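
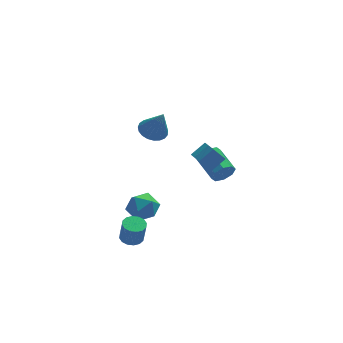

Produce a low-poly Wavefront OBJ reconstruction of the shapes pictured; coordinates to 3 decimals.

v 2.235 1.481 -3.298
v 2.665 1.435 -2.709
v 2.114 2.914 -2.194
v 1.685 2.959 -2.782
v 2.92 1.681 -3.141
v 2.369 3.16 -2.626
v 2.774 1.809 -3.665
v 2.223 3.288 -3.15
v 2.313 1.745 -3.974
v 1.762 3.224 -3.458
v 1.806 1.526 -3.886
v 1.255 3.005 -3.371
v 1.551 1.28 -3.454
v 1 2.759 -2.939
v 1.697 1.152 -2.93
v 1.146 2.631 -2.415
v 2.158 1.216 -2.622
v 1.607 2.695 -2.106
v -2.913 -0.868 -3.935
v -2.126 -0.476 -3.532
v -2.834 -2.064 -2.928
v -2.047 -1.672 -2.525
v -2.909 -1.246 -2.416
v -2.957 -0.507 -3.038
v -2.003 -2.033 -3.422
v -2.051 -1.294 -4.044
v -1.563 -1.197 -3.214
v -2.123 -0.71 -2.593
v -2.837 -1.83 -3.867
v -3.397 -1.343 -3.246
v -3.354 -3.37 -3.832
v -2.728 -3.335 -3.891
v -2.6 -3.555 -2.667
v -3.226 -3.59 -2.608
v -2.824 -3.03 -3.826
v -2.696 -3.25 -2.602
v -3.062 -2.816 -3.763
v -2.934 -3.036 -2.539
v -3.378 -2.751 -3.718
v -3.25 -2.97 -2.495
v -3.688 -2.852 -3.704
v -3.56 -3.071 -2.48
v -3.908 -3.091 -3.724
v -3.78 -3.311 -2.5
v -3.98 -3.405 -3.773
v -3.852 -3.625 -2.549
v -3.884 -3.71 -3.838
v -3.756 -3.93 -2.614
v -3.646 -3.924 -3.901
v -3.518 -4.144 -2.677
v -3.33 -3.99 -3.945
v -3.202 -4.209 -2.722
v -3.02 -3.889 -3.96
v -2.892 -4.108 -2.736
v -2.8 -3.649 -3.94
v -2.672 -3.869 -2.716
v -1.212 3.689 -0.962
v -0.463 3.437 -1.275
v -0.728 3.111 0.662
v -0.393 3.769 -1.177
v -0.465 4.088 -1.042
v -0.666 4.338 -0.893
v -0.962 4.475 -0.756
v -1.3 4.477 -0.655
v -1.624 4.342 -0.606
v -1.876 4.095 -0.619
v -2.013 3.777 -0.692
v -2.012 3.445 -0.811
v -1.872 3.154 -0.956
v -1.618 2.956 -1.102
v -1.294 2.885 -1.224
v -0.956 2.953 -1.3
v -0.662 3.148 -1.318
v 0.496 -1.534 0.102
v 0.878 -1.343 -0.49
v 1.647 -1.035 0.106
v 1.264 -1.226 0.698
v 0.682 -1.034 -0.396
v 1.451 -0.726 0.2
v 0.436 -0.858 -0.169
v 1.205 -0.551 0.427
v 0.206 -0.864 0.131
v 0.974 -0.557 0.727
v 0.053 -1.049 0.423
v 0.822 -0.742 1.019
v 0.019 -1.364 0.629
v 0.788 -1.057 1.225
v 0.113 -1.725 0.694
v 0.882 -1.417 1.29
v 0.309 -2.034 0.6
v 1.078 -1.726 1.196
v 0.555 -2.209 0.373
v 1.324 -1.902 0.969
v 0.786 -2.203 0.073
v 1.554 -1.896 0.669
v 0.938 -2.018 -0.219
v 1.707 -1.711 0.377
v 0.972 -1.703 -0.425
v 1.741 -1.396 0.171
f 2 1 5
f 2 5 3
f 3 5 6
f 3 6 4
f 5 1 7
f 5 7 6
f 6 7 8
f 6 8 4
f 7 1 9
f 7 9 8
f 8 9 10
f 8 10 4
f 9 1 11
f 9 11 10
f 10 11 12
f 10 12 4
f 11 1 13
f 11 13 12
f 12 13 14
f 12 14 4
f 13 1 15
f 13 15 14
f 14 15 16
f 14 16 4
f 15 1 17
f 15 17 16
f 16 17 18
f 16 18 4
f 17 1 2
f 17 2 18
f 18 2 3
f 18 3 4
f 19 30 24
f 19 24 20
f 19 20 26
f 19 26 29
f 19 29 30
f 20 24 28
f 24 30 23
f 30 29 21
f 29 26 25
f 26 20 27
f 22 28 23
f 22 23 21
f 22 21 25
f 22 25 27
f 22 27 28
f 23 28 24
f 21 23 30
f 25 21 29
f 27 25 26
f 28 27 20
f 32 31 35
f 32 35 33
f 33 35 36
f 33 36 34
f 35 31 37
f 35 37 36
f 36 37 38
f 36 38 34
f 37 31 39
f 37 39 38
f 38 39 40
f 38 40 34
f 39 31 41
f 39 41 40
f 40 41 42
f 40 42 34
f 41 31 43
f 41 43 42
f 42 43 44
f 42 44 34
f 43 31 45
f 43 45 44
f 44 45 46
f 44 46 34
f 45 31 47
f 45 47 46
f 46 47 48
f 46 48 34
f 47 31 49
f 47 49 48
f 48 49 50
f 48 50 34
f 49 31 51
f 49 51 50
f 50 51 52
f 50 52 34
f 51 31 53
f 51 53 52
f 52 53 54
f 52 54 34
f 53 31 55
f 53 55 54
f 54 55 56
f 54 56 34
f 55 31 32
f 55 32 56
f 56 32 33
f 56 33 34
f 58 57 60
f 58 60 59
f 60 57 61
f 60 61 59
f 61 57 62
f 61 62 59
f 62 57 63
f 62 63 59
f 63 57 64
f 63 64 59
f 64 57 65
f 64 65 59
f 65 57 66
f 65 66 59
f 66 57 67
f 66 67 59
f 67 57 68
f 67 68 59
f 68 57 69
f 68 69 59
f 69 57 70
f 69 70 59
f 70 57 71
f 70 71 59
f 71 57 72
f 71 72 59
f 72 57 73
f 72 73 59
f 73 57 58
f 73 58 59
f 75 74 78
f 75 78 76
f 76 78 79
f 76 79 77
f 78 74 80
f 78 80 79
f 79 80 81
f 79 81 77
f 80 74 82
f 80 82 81
f 81 82 83
f 81 83 77
f 82 74 84
f 82 84 83
f 83 84 85
f 83 85 77
f 84 74 86
f 84 86 85
f 85 86 87
f 85 87 77
f 86 74 88
f 86 88 87
f 87 88 89
f 87 89 77
f 88 74 90
f 88 90 89
f 89 90 91
f 89 91 77
f 90 74 92
f 90 92 91
f 91 92 93
f 91 93 77
f 92 74 94
f 92 94 93
f 93 94 95
f 93 95 77
f 94 74 96
f 94 96 95
f 95 96 97
f 95 97 77
f 96 74 98
f 96 98 97
f 97 98 99
f 97 99 77
f 98 74 75
f 98 75 99
f 99 75 76
f 99 76 77



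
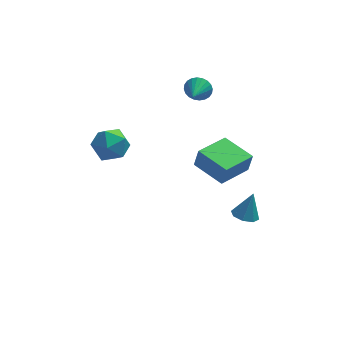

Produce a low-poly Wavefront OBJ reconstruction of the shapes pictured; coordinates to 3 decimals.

v 2.499 -0.425 -3.224
v 3.054 -0.139 -3.47
v 2.881 -0.075 -1.956
v 2.66 0.188 -3.442
v 2.172 0.156 -3.286
v 1.876 -0.216 -3.095
v 1.945 -0.711 -2.979
v 2.339 -1.038 -3.007
v 2.827 -1.006 -3.162
v 3.123 -0.634 -3.354
v 0.497 3.118 2.874
v 0.79 2.846 2.336
v 0.203 2.022 3.266
v 0.989 2.853 2.504
v 1.114 2.9 2.729
v 1.145 2.98 2.976
v 1.077 3.081 3.207
v 0.921 3.188 3.388
v 0.701 3.284 3.49
v 0.449 3.354 3.499
v 0.205 3.389 3.412
v 0.005 3.382 3.244
v -0.12 3.335 3.019
v -0.15 3.255 2.772
v -0.083 3.154 2.54
v 0.073 3.048 2.36
v 0.294 2.952 2.258
v 0.546 2.881 2.249
v -3.117 -0.559 3.423
v -2.651 -1.055 2.751
v -4.369 -1.445 3.209
v -3.903 -1.941 2.537
v -3.641 -2.015 3.454
v -2.867 -1.468 3.586
v -4.153 -1.032 2.374
v -3.379 -0.485 2.506
v -3.291 -1.348 2.102
v -2.975 -1.955 2.77
v -4.045 -0.545 3.19
v -3.729 -1.152 3.858
v 0.068 -2.424 2.571
v 0.253 -2.431 3.523
v 1.281 -1.225 2.345
v 1.466 -1.233 3.297
v 1.194 -3.607 2.343
v 1.379 -3.615 3.295
v 2.407 -2.409 2.117
v 2.592 -2.416 3.069
f 2 1 4
f 2 4 3
f 4 1 5
f 4 5 3
f 5 1 6
f 5 6 3
f 6 1 7
f 6 7 3
f 7 1 8
f 7 8 3
f 8 1 9
f 8 9 3
f 9 1 10
f 9 10 3
f 10 1 2
f 10 2 3
f 12 11 14
f 12 14 13
f 14 11 15
f 14 15 13
f 15 11 16
f 15 16 13
f 16 11 17
f 16 17 13
f 17 11 18
f 17 18 13
f 18 11 19
f 18 19 13
f 19 11 20
f 19 20 13
f 20 11 21
f 20 21 13
f 21 11 22
f 21 22 13
f 22 11 23
f 22 23 13
f 23 11 24
f 23 24 13
f 24 11 25
f 24 25 13
f 25 11 26
f 25 26 13
f 26 11 27
f 26 27 13
f 27 11 28
f 27 28 13
f 28 11 12
f 28 12 13
f 29 40 34
f 29 34 30
f 29 30 36
f 29 36 39
f 29 39 40
f 30 34 38
f 34 40 33
f 40 39 31
f 39 36 35
f 36 30 37
f 32 38 33
f 32 33 31
f 32 31 35
f 32 35 37
f 32 37 38
f 33 38 34
f 31 33 40
f 35 31 39
f 37 35 36
f 38 37 30
f 42 44 41
f 45 42 41
f 41 44 43
f 43 45 41
f 42 48 44
f 46 42 45
f 46 48 42
f 44 48 43
f 47 45 43
f 43 48 47
f 47 46 45
f 48 46 47



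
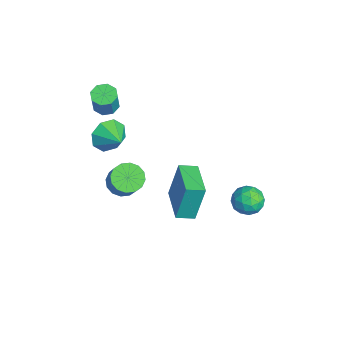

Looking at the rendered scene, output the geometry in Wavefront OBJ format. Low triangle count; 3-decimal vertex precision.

v 2.234 -1.865 0.728
v 2.153 -1.367 2.673
v 2.293 -0.975 0.502
v 2.211 -0.477 2.448
v 4.129 -1.963 0.832
v 4.047 -1.465 2.778
v 4.187 -1.073 0.607
v 4.106 -0.575 2.552
v 3.778 2.238 0.926
v 4.083 1.89 0.236
v 2.897 1.23 1.044
v 3.202 0.882 0.354
v 3.661 0.904 1.045
v 4.206 1.527 0.973
v 2.774 1.593 0.307
v 3.319 2.216 0.235
v 3.463 1.492 -0.147
v 4.011 1.066 0.31
v 2.969 2.054 0.97
v 3.517 1.628 1.427
v 4.008 2.153 0.571
v 2.972 0.967 0.709
v 3.242 0.98 1.116
v 3.421 0.776 0.71
v 4.08 1.939 1.004
v 4.259 1.735 0.598
v 4.011 1.155 1.074
v 2.721 1.385 0.682
v 2.9 1.181 0.276
v 3.559 2.344 0.57
v 3.738 2.14 0.164
v 2.969 1.965 0.206
v 3.822 1.714 -0.06
v 3.305 1.122 0.009
v 3.053 1.54 -0.018
v 3.373 1.906 -0.061
v 4.145 1.464 0.208
v 3.627 0.872 0.278
v 3.897 0.884 0.684
v 4.217 1.25 0.641
v 3.78 1.23 -0.017
v 3.353 2.248 1.002
v 2.835 1.656 1.072
v 2.763 1.87 0.639
v 3.083 2.236 0.596
v 3.675 1.998 1.271
v 3.158 1.406 1.34
v 3.607 1.214 1.341
v 3.927 1.58 1.298
v 3.2 1.89 1.297
v -2.124 -3.139 -2.582
v -1.469 -3.388 -3.062
v -0.461 -3.331 -1.719
v -1.116 -3.081 -1.238
v -1.465 -2.949 -3.084
v -0.457 -2.891 -1.741
v -1.638 -2.56 -2.971
v -0.63 -2.503 -1.628
v -1.941 -2.327 -2.754
v -0.933 -2.269 -1.41
v -2.293 -2.311 -2.49
v -1.285 -2.253 -1.147
v -2.599 -2.517 -2.251
v -1.592 -2.459 -0.908
v -2.779 -2.889 -2.101
v -1.771 -2.832 -0.758
v -2.783 -3.329 -2.079
v -1.775 -3.271 -0.736
v -2.61 -3.717 -2.192
v -1.602 -3.66 -0.849
v -2.307 -3.951 -2.41
v -1.299 -3.893 -1.066
v -1.955 -3.967 -2.673
v -0.947 -3.909 -1.33
v -1.648 -3.761 -2.912
v -0.641 -3.703 -1.569
v -2.637 -3.766 3.216
v -2.049 -3.541 3.018
v -1.556 -3.709 4.285
v -2.143 -3.934 4.484
v -2.351 -3.172 3.184
v -1.858 -3.34 4.451
v -2.82 -3.151 3.37
v -2.327 -3.319 4.637
v -3.182 -3.49 3.465
v -2.689 -3.658 4.732
v -3.224 -3.991 3.415
v -2.731 -4.159 4.682
v -2.922 -4.36 3.249
v -2.429 -4.528 4.516
v -2.453 -4.381 3.063
v -1.96 -4.549 4.33
v -2.091 -4.042 2.968
v -1.598 -4.21 4.235
v -2.437 -3.716 0.967
v -2.018 -4.066 0.177
v -1.343 -3.324 1.373
v -2.238 -3.369 0.095
v -2.574 -2.876 0.523
v -2.829 -2.875 1.212
v -2.855 -3.367 1.758
v -2.635 -4.063 1.84
v -2.3 -4.556 1.411
v -2.044 -4.557 0.723
f 2 4 1
f 5 2 1
f 1 4 3
f 3 5 1
f 2 8 4
f 6 2 5
f 6 8 2
f 4 8 3
f 7 5 3
f 3 8 7
f 7 6 5
f 8 6 7
f 9 46 25
f 46 20 49
f 25 49 14
f 46 49 25
f 9 25 21
f 25 14 26
f 21 26 10
f 25 26 21
f 9 21 30
f 21 10 31
f 30 31 16
f 21 31 30
f 9 30 42
f 30 16 45
f 42 45 19
f 30 45 42
f 9 42 46
f 42 19 50
f 46 50 20
f 42 50 46
f 10 26 37
f 26 14 40
f 37 40 18
f 26 40 37
f 14 49 27
f 49 20 48
f 27 48 13
f 49 48 27
f 20 50 47
f 50 19 43
f 47 43 11
f 50 43 47
f 19 45 44
f 45 16 32
f 44 32 15
f 45 32 44
f 16 31 36
f 31 10 33
f 36 33 17
f 31 33 36
f 12 38 24
f 38 18 39
f 24 39 13
f 38 39 24
f 12 24 22
f 24 13 23
f 22 23 11
f 24 23 22
f 12 22 29
f 22 11 28
f 29 28 15
f 22 28 29
f 12 29 34
f 29 15 35
f 34 35 17
f 29 35 34
f 12 34 38
f 34 17 41
f 38 41 18
f 34 41 38
f 13 39 27
f 39 18 40
f 27 40 14
f 39 40 27
f 11 23 47
f 23 13 48
f 47 48 20
f 23 48 47
f 15 28 44
f 28 11 43
f 44 43 19
f 28 43 44
f 17 35 36
f 35 15 32
f 36 32 16
f 35 32 36
f 18 41 37
f 41 17 33
f 37 33 10
f 41 33 37
f 52 51 55
f 52 55 53
f 53 55 56
f 53 56 54
f 55 51 57
f 55 57 56
f 56 57 58
f 56 58 54
f 57 51 59
f 57 59 58
f 58 59 60
f 58 60 54
f 59 51 61
f 59 61 60
f 60 61 62
f 60 62 54
f 61 51 63
f 61 63 62
f 62 63 64
f 62 64 54
f 63 51 65
f 63 65 64
f 64 65 66
f 64 66 54
f 65 51 67
f 65 67 66
f 66 67 68
f 66 68 54
f 67 51 69
f 67 69 68
f 68 69 70
f 68 70 54
f 69 51 71
f 69 71 70
f 70 71 72
f 70 72 54
f 71 51 73
f 71 73 72
f 72 73 74
f 72 74 54
f 73 51 75
f 73 75 74
f 74 75 76
f 74 76 54
f 75 51 52
f 75 52 76
f 76 52 53
f 76 53 54
f 78 77 81
f 78 81 79
f 79 81 82
f 79 82 80
f 81 77 83
f 81 83 82
f 82 83 84
f 82 84 80
f 83 77 85
f 83 85 84
f 84 85 86
f 84 86 80
f 85 77 87
f 85 87 86
f 86 87 88
f 86 88 80
f 87 77 89
f 87 89 88
f 88 89 90
f 88 90 80
f 89 77 91
f 89 91 90
f 90 91 92
f 90 92 80
f 91 77 93
f 91 93 92
f 92 93 94
f 92 94 80
f 93 77 78
f 93 78 94
f 94 78 79
f 94 79 80
f 96 95 98
f 96 98 97
f 98 95 99
f 98 99 97
f 99 95 100
f 99 100 97
f 100 95 101
f 100 101 97
f 101 95 102
f 101 102 97
f 102 95 103
f 102 103 97
f 103 95 104
f 103 104 97
f 104 95 96
f 104 96 97



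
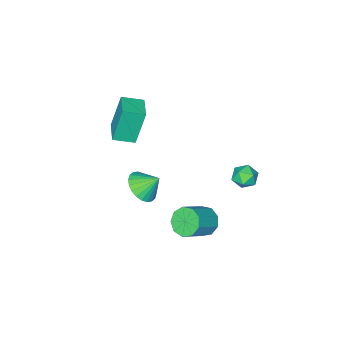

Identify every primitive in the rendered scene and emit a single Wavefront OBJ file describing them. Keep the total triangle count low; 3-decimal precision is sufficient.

v 0.996 -2.082 -3.392
v 1.577 -1.456 -3.496
v 0.504 -1.498 -2.628
v 1.342 -1.365 -3.717
v 1.054 -1.382 -3.889
v 0.757 -1.506 -3.985
v 0.497 -1.718 -3.991
v 0.313 -1.985 -3.906
v 0.232 -2.267 -3.742
v 0.268 -2.52 -3.525
v 0.415 -2.707 -3.288
v 0.65 -2.799 -3.067
v 0.937 -2.781 -2.896
v 1.234 -2.658 -2.799
v 1.494 -2.446 -2.794
v 1.679 -2.179 -2.879
v 1.759 -1.897 -3.042
v 1.723 -1.643 -3.259
v 0.902 -4.321 -0.583
v 0.39 -4.189 1.221
v 0.104 -3.695 -0.855
v -0.408 -3.563 0.949
v 1.628 -3.337 -0.449
v 1.116 -3.205 1.355
v 0.83 -2.711 -0.721
v 0.318 -2.579 1.083
v -2.225 1.917 -1.399
v -1.718 2.133 -1.052
v -1.602 1.207 -1.868
v -1.095 1.423 -1.521
v -1.579 1.102 -1.225
v -1.964 1.541 -0.935
v -1.356 1.799 -1.985
v -1.741 2.238 -1.695
v -1.18 2.06 -1.414
v -1.318 1.629 -0.944
v -2.002 1.711 -1.976
v -2.14 1.28 -1.506
v 1.135 2.174 -2.363
v 1.562 1.953 -2.925
v 2.712 2.024 -2.079
v 2.285 2.246 -1.517
v 1.528 2.458 -2.922
v 2.679 2.529 -2.076
v 1.31 2.83 -2.657
v 2.461 2.901 -1.811
v 1.01 2.896 -2.255
v 2.161 2.967 -1.409
v 0.769 2.624 -1.903
v 1.919 2.695 -1.057
v 0.698 2.142 -1.766
v 1.849 2.213 -0.92
v 0.832 1.675 -1.909
v 1.983 1.746 -1.063
v 1.107 1.442 -2.264
v 2.258 1.513 -1.418
v 1.395 1.551 -2.665
v 2.546 1.623 -1.819
f 2 1 4
f 2 4 3
f 4 1 5
f 4 5 3
f 5 1 6
f 5 6 3
f 6 1 7
f 6 7 3
f 7 1 8
f 7 8 3
f 8 1 9
f 8 9 3
f 9 1 10
f 9 10 3
f 10 1 11
f 10 11 3
f 11 1 12
f 11 12 3
f 12 1 13
f 12 13 3
f 13 1 14
f 13 14 3
f 14 1 15
f 14 15 3
f 15 1 16
f 15 16 3
f 16 1 17
f 16 17 3
f 17 1 18
f 17 18 3
f 18 1 2
f 18 2 3
f 20 22 19
f 23 20 19
f 19 22 21
f 21 23 19
f 20 26 22
f 24 20 23
f 24 26 20
f 22 26 21
f 25 23 21
f 21 26 25
f 25 24 23
f 26 24 25
f 27 38 32
f 27 32 28
f 27 28 34
f 27 34 37
f 27 37 38
f 28 32 36
f 32 38 31
f 38 37 29
f 37 34 33
f 34 28 35
f 30 36 31
f 30 31 29
f 30 29 33
f 30 33 35
f 30 35 36
f 31 36 32
f 29 31 38
f 33 29 37
f 35 33 34
f 36 35 28
f 40 39 43
f 40 43 41
f 41 43 44
f 41 44 42
f 43 39 45
f 43 45 44
f 44 45 46
f 44 46 42
f 45 39 47
f 45 47 46
f 46 47 48
f 46 48 42
f 47 39 49
f 47 49 48
f 48 49 50
f 48 50 42
f 49 39 51
f 49 51 50
f 50 51 52
f 50 52 42
f 51 39 53
f 51 53 52
f 52 53 54
f 52 54 42
f 53 39 55
f 53 55 54
f 54 55 56
f 54 56 42
f 55 39 57
f 55 57 56
f 56 57 58
f 56 58 42
f 57 39 40
f 57 40 58
f 58 40 41
f 58 41 42



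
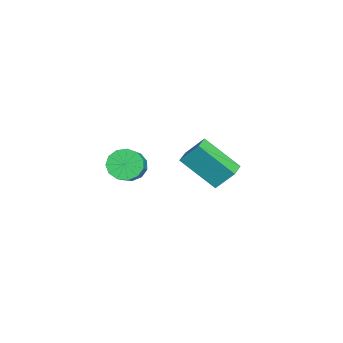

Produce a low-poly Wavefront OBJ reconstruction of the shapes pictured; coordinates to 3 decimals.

v -1.231 2.102 -4.46
v -1.856 0.59 -3.176
v -1.111 2.898 -3.465
v -1.736 1.385 -2.181
v -0.424 1.855 -4.359
v -1.049 0.342 -3.075
v -0.304 2.65 -3.364
v -0.929 1.138 -2.08
v 2.726 -1.58 -0.658
v 3.14 -1.861 -1.204
v 4.848 -1.94 0.133
v 4.434 -1.66 0.678
v 3.178 -1.446 -1.228
v 4.886 -1.526 0.108
v 3.073 -1.074 -1.072
v 4.781 -1.154 0.264
v 2.858 -0.863 -0.784
v 4.566 -0.943 0.552
v 2.601 -0.879 -0.456
v 4.309 -0.959 0.88
v 2.383 -1.118 -0.193
v 4.091 -1.198 1.144
v 2.275 -1.504 -0.077
v 3.983 -1.583 1.26
v 2.309 -1.913 -0.145
v 4.017 -1.993 1.191
v 2.476 -2.217 -0.377
v 4.184 -2.297 0.959
v 2.723 -2.319 -0.698
v 4.43 -2.399 0.639
v 2.97 -2.186 -1.006
v 4.678 -2.266 0.33
f 2 4 1
f 5 2 1
f 1 4 3
f 3 5 1
f 2 8 4
f 6 2 5
f 6 8 2
f 4 8 3
f 7 5 3
f 3 8 7
f 7 6 5
f 8 6 7
f 10 9 13
f 10 13 11
f 11 13 14
f 11 14 12
f 13 9 15
f 13 15 14
f 14 15 16
f 14 16 12
f 15 9 17
f 15 17 16
f 16 17 18
f 16 18 12
f 17 9 19
f 17 19 18
f 18 19 20
f 18 20 12
f 19 9 21
f 19 21 20
f 20 21 22
f 20 22 12
f 21 9 23
f 21 23 22
f 22 23 24
f 22 24 12
f 23 9 25
f 23 25 24
f 24 25 26
f 24 26 12
f 25 9 27
f 25 27 26
f 26 27 28
f 26 28 12
f 27 9 29
f 27 29 28
f 28 29 30
f 28 30 12
f 29 9 31
f 29 31 30
f 30 31 32
f 30 32 12
f 31 9 10
f 31 10 32
f 32 10 11
f 32 11 12



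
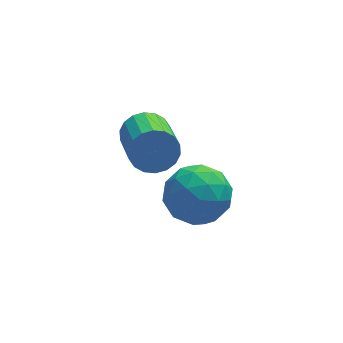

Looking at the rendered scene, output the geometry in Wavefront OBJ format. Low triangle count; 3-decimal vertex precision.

v 0.932 1.801 2.542
v 1.575 2.064 2.998
v 1.565 0.636 2.322
v 2.208 0.899 2.778
v 1.481 0.731 3.143
v 1.089 1.451 3.279
v 2.051 1.249 2.041
v 1.659 1.969 2.177
v 2.266 1.723 2.688
v 1.914 1.403 3.369
v 1.226 1.297 1.951
v 0.874 0.977 2.632
v 1.198 2.035 2.789
v 1.942 0.665 2.531
v 1.515 0.567 2.745
v 1.893 0.721 3.013
v 0.913 1.674 2.954
v 1.29 1.829 3.222
v 1.235 1.046 3.308
v 1.85 0.871 2.098
v 2.227 1.026 2.366
v 1.247 1.979 2.307
v 1.625 2.133 2.575
v 1.905 1.654 2.012
v 1.982 1.989 2.875
v 2.354 1.304 2.746
v 2.261 1.51 2.313
v 2.031 1.933 2.393
v 1.775 1.801 3.276
v 2.147 1.116 3.146
v 1.72 1.017 3.361
v 1.49 1.441 3.441
v 2.181 1.6 3.094
v 0.993 1.584 2.174
v 1.365 0.899 2.044
v 1.65 1.259 1.879
v 1.42 1.683 1.959
v 0.786 1.396 2.574
v 1.158 0.711 2.445
v 1.109 0.767 2.927
v 0.879 1.19 3.007
v 0.959 1.1 2.226
v 0.976 4.102 2.311
v 1.21 3.859 1.803
v 1.157 2.596 2.38
v 0.924 2.838 2.889
v 1.431 3.917 1.949
v 1.378 2.654 2.527
v 1.562 4.011 2.168
v 1.509 2.748 2.745
v 1.577 4.124 2.414
v 1.524 2.86 2.992
v 1.473 4.231 2.641
v 1.42 2.968 3.218
v 1.271 4.314 2.802
v 1.218 3.05 3.379
v 1.01 4.354 2.866
v 0.957 3.09 3.443
v 0.743 4.344 2.82
v 0.69 3.081 3.397
v 0.522 4.286 2.673
v 0.469 3.023 3.251
v 0.391 4.192 2.455
v 0.338 2.929 3.032
v 0.376 4.08 2.208
v 0.323 2.816 2.786
v 0.48 3.972 1.982
v 0.427 2.709 2.559
v 0.682 3.89 1.821
v 0.629 2.626 2.398
v 0.943 3.85 1.757
v 0.89 2.586 2.334
f 1 38 17
f 38 12 41
f 17 41 6
f 38 41 17
f 1 17 13
f 17 6 18
f 13 18 2
f 17 18 13
f 1 13 22
f 13 2 23
f 22 23 8
f 13 23 22
f 1 22 34
f 22 8 37
f 34 37 11
f 22 37 34
f 1 34 38
f 34 11 42
f 38 42 12
f 34 42 38
f 2 18 29
f 18 6 32
f 29 32 10
f 18 32 29
f 6 41 19
f 41 12 40
f 19 40 5
f 41 40 19
f 12 42 39
f 42 11 35
f 39 35 3
f 42 35 39
f 11 37 36
f 37 8 24
f 36 24 7
f 37 24 36
f 8 23 28
f 23 2 25
f 28 25 9
f 23 25 28
f 4 30 16
f 30 10 31
f 16 31 5
f 30 31 16
f 4 16 14
f 16 5 15
f 14 15 3
f 16 15 14
f 4 14 21
f 14 3 20
f 21 20 7
f 14 20 21
f 4 21 26
f 21 7 27
f 26 27 9
f 21 27 26
f 4 26 30
f 26 9 33
f 30 33 10
f 26 33 30
f 5 31 19
f 31 10 32
f 19 32 6
f 31 32 19
f 3 15 39
f 15 5 40
f 39 40 12
f 15 40 39
f 7 20 36
f 20 3 35
f 36 35 11
f 20 35 36
f 9 27 28
f 27 7 24
f 28 24 8
f 27 24 28
f 10 33 29
f 33 9 25
f 29 25 2
f 33 25 29
f 44 43 47
f 44 47 45
f 45 47 48
f 45 48 46
f 47 43 49
f 47 49 48
f 48 49 50
f 48 50 46
f 49 43 51
f 49 51 50
f 50 51 52
f 50 52 46
f 51 43 53
f 51 53 52
f 52 53 54
f 52 54 46
f 53 43 55
f 53 55 54
f 54 55 56
f 54 56 46
f 55 43 57
f 55 57 56
f 56 57 58
f 56 58 46
f 57 43 59
f 57 59 58
f 58 59 60
f 58 60 46
f 59 43 61
f 59 61 60
f 60 61 62
f 60 62 46
f 61 43 63
f 61 63 62
f 62 63 64
f 62 64 46
f 63 43 65
f 63 65 64
f 64 65 66
f 64 66 46
f 65 43 67
f 65 67 66
f 66 67 68
f 66 68 46
f 67 43 69
f 67 69 68
f 68 69 70
f 68 70 46
f 69 43 71
f 69 71 70
f 70 71 72
f 70 72 46
f 71 43 44
f 71 44 72
f 72 44 45
f 72 45 46



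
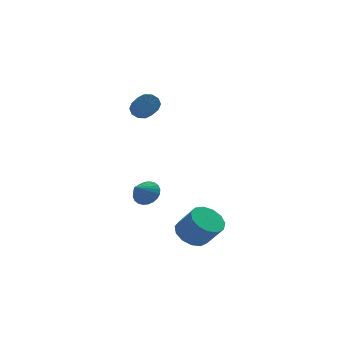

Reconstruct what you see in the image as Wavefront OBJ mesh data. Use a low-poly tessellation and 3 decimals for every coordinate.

v -1.873 4.507 3.278
v -1.288 4.817 3.586
v -0.963 3.342 4.45
v -1.547 3.033 4.142
v -1.644 4.895 3.853
v -1.318 3.42 4.717
v -2.087 4.824 3.9
v -1.761 3.35 4.764
v -2.448 4.633 3.709
v -2.123 3.158 4.573
v -2.59 4.394 3.354
v -2.264 2.919 4.218
v -2.457 4.198 2.97
v -2.132 2.723 3.834
v -2.102 4.12 2.703
v -1.776 2.645 3.567
v -1.659 4.19 2.656
v -1.333 2.716 3.52
v -1.297 4.382 2.847
v -0.972 2.907 3.711
v -1.156 4.621 3.202
v -0.83 3.146 4.066
v -1.682 1.82 -2.332
v -1.2 2.068 -1.627
v -2.378 0.94 -1.548
v -1.464 2.292 -1.61
v -1.762 2.445 -1.703
v -2.048 2.502 -1.892
v -2.278 2.455 -2.149
v -2.417 2.312 -2.433
v -2.444 2.094 -2.702
v -2.355 1.834 -2.914
v -2.164 1.572 -3.038
v -1.899 1.348 -3.055
v -1.601 1.196 -2.962
v -1.316 1.139 -2.772
v -1.086 1.185 -2.516
v -0.947 1.328 -2.232
v -0.92 1.547 -1.963
v -1.008 1.806 -1.751
v 0.657 -2.655 -3.663
v 1.395 -1.882 -3.721
v 2.24 -2.592 -2.415
v 1.503 -3.365 -2.357
v 0.971 -1.685 -3.339
v 1.817 -2.394 -2.033
v 0.448 -1.796 -3.061
v 1.294 -2.505 -1.755
v -0.009 -2.18 -2.973
v 0.837 -2.889 -1.667
v -0.254 -2.714 -3.105
v 0.592 -3.424 -1.799
v -0.21 -3.23 -3.414
v 0.636 -3.94 -2.108
v 0.109 -3.564 -3.801
v 0.955 -4.273 -2.496
v 0.602 -3.609 -4.145
v 1.448 -4.318 -2.839
v 1.113 -3.351 -4.336
v 1.959 -4.06 -3.03
v 1.479 -2.873 -4.313
v 2.325 -3.582 -3.007
v 1.584 -2.325 -4.084
v 2.43 -3.034 -2.778
f 2 1 5
f 2 5 3
f 3 5 6
f 3 6 4
f 5 1 7
f 5 7 6
f 6 7 8
f 6 8 4
f 7 1 9
f 7 9 8
f 8 9 10
f 8 10 4
f 9 1 11
f 9 11 10
f 10 11 12
f 10 12 4
f 11 1 13
f 11 13 12
f 12 13 14
f 12 14 4
f 13 1 15
f 13 15 14
f 14 15 16
f 14 16 4
f 15 1 17
f 15 17 16
f 16 17 18
f 16 18 4
f 17 1 19
f 17 19 18
f 18 19 20
f 18 20 4
f 19 1 21
f 19 21 20
f 20 21 22
f 20 22 4
f 21 1 2
f 21 2 22
f 22 2 3
f 22 3 4
f 24 23 26
f 24 26 25
f 26 23 27
f 26 27 25
f 27 23 28
f 27 28 25
f 28 23 29
f 28 29 25
f 29 23 30
f 29 30 25
f 30 23 31
f 30 31 25
f 31 23 32
f 31 32 25
f 32 23 33
f 32 33 25
f 33 23 34
f 33 34 25
f 34 23 35
f 34 35 25
f 35 23 36
f 35 36 25
f 36 23 37
f 36 37 25
f 37 23 38
f 37 38 25
f 38 23 39
f 38 39 25
f 39 23 40
f 39 40 25
f 40 23 24
f 40 24 25
f 42 41 45
f 42 45 43
f 43 45 46
f 43 46 44
f 45 41 47
f 45 47 46
f 46 47 48
f 46 48 44
f 47 41 49
f 47 49 48
f 48 49 50
f 48 50 44
f 49 41 51
f 49 51 50
f 50 51 52
f 50 52 44
f 51 41 53
f 51 53 52
f 52 53 54
f 52 54 44
f 53 41 55
f 53 55 54
f 54 55 56
f 54 56 44
f 55 41 57
f 55 57 56
f 56 57 58
f 56 58 44
f 57 41 59
f 57 59 58
f 58 59 60
f 58 60 44
f 59 41 61
f 59 61 60
f 60 61 62
f 60 62 44
f 61 41 63
f 61 63 62
f 62 63 64
f 62 64 44
f 63 41 42
f 63 42 64
f 64 42 43
f 64 43 44



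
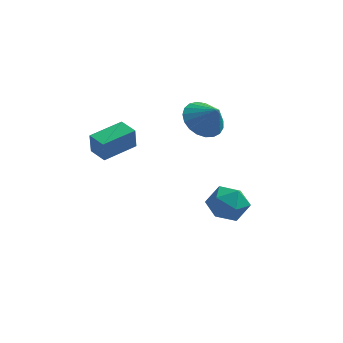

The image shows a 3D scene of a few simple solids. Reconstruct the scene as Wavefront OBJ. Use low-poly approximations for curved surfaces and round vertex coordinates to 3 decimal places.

v -1.96 -4.259 2.687
v -1.965 -4.448 3.761
v -2.661 -3.627 2.795
v -2.666 -3.817 3.869
v -0.814 -3.023 2.911
v -0.819 -3.213 3.985
v -1.515 -2.392 3.019
v -1.52 -2.581 4.093
v 1.414 1.521 2.05
v 2.203 1.308 1.329
v 2.186 1.059 3.03
v 2.301 1.733 1.452
v 2.244 2.122 1.679
v 2.045 2.406 1.97
v 1.736 2.537 2.275
v 1.372 2.493 2.541
v 1.015 2.28 2.722
v 0.727 1.936 2.787
v 0.558 1.52 2.724
v 0.537 1.105 2.545
v 0.667 0.761 2.28
v 0.927 0.548 1.976
v 1.271 0.504 1.684
v 1.64 0.635 1.456
v 1.97 0.92 1.33
v 2.318 0.436 -1.601
v 3.234 0.798 -2.052
v 2.326 -0.938 -2.688
v 3.242 -0.576 -3.139
v 3.251 -0.952 -2.124
v 3.246 -0.103 -1.452
v 2.314 -0.037 -3.288
v 2.309 0.812 -2.616
v 3.231 0.506 -3.095
v 3.81 -0.06 -2.375
v 1.75 -0.08 -2.365
v 2.329 -0.646 -1.645
f 2 4 1
f 5 2 1
f 1 4 3
f 3 5 1
f 2 8 4
f 6 2 5
f 6 8 2
f 4 8 3
f 7 5 3
f 3 8 7
f 7 6 5
f 8 6 7
f 10 9 12
f 10 12 11
f 12 9 13
f 12 13 11
f 13 9 14
f 13 14 11
f 14 9 15
f 14 15 11
f 15 9 16
f 15 16 11
f 16 9 17
f 16 17 11
f 17 9 18
f 17 18 11
f 18 9 19
f 18 19 11
f 19 9 20
f 19 20 11
f 20 9 21
f 20 21 11
f 21 9 22
f 21 22 11
f 22 9 23
f 22 23 11
f 23 9 24
f 23 24 11
f 24 9 25
f 24 25 11
f 25 9 10
f 25 10 11
f 26 37 31
f 26 31 27
f 26 27 33
f 26 33 36
f 26 36 37
f 27 31 35
f 31 37 30
f 37 36 28
f 36 33 32
f 33 27 34
f 29 35 30
f 29 30 28
f 29 28 32
f 29 32 34
f 29 34 35
f 30 35 31
f 28 30 37
f 32 28 36
f 34 32 33
f 35 34 27



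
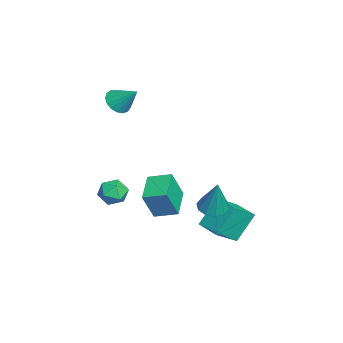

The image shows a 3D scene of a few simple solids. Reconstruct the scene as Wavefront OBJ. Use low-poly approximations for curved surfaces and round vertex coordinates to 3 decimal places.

v 0.179 0.499 -1.951
v 0.575 -0.084 -0.295
v 0.447 1.746 -1.577
v 0.843 1.164 0.08
v 1.897 0.276 -2.44
v 2.293 -0.306 -0.783
v 2.165 1.524 -2.065
v 2.561 0.941 -0.409
v -0.801 4.544 -3.193
v 0.019 3.477 -2.205
v 0.405 5.453 -3.212
v 1.225 4.385 -2.223
v -0.125 3.615 -4.757
v 0.695 2.547 -3.768
v 1.081 4.523 -4.775
v 1.901 3.456 -3.787
v 2.061 3.263 -1.529
v 2.846 3.398 -1.795
v 2.699 3.497 0.469
v 2.603 3.857 -1.772
v 2.153 4.088 -1.655
v 1.668 4.004 -1.49
v 1.333 3.637 -1.34
v 1.276 3.127 -1.262
v 1.519 2.669 -1.286
v 1.969 2.438 -1.402
v 2.454 2.521 -1.567
v 2.789 2.888 -1.717
v -3.9 -1.773 2.837
v -3.153 -1.817 2.433
v -3.24 -0.727 3.943
v -3.344 -1.506 2.252
v -3.661 -1.256 2.206
v -4.034 -1.125 2.303
v -4.375 -1.142 2.523
v -4.608 -1.303 2.815
v -4.679 -1.573 3.112
v -4.571 -1.888 3.345
v -4.31 -2.177 3.463
v -3.954 -2.373 3.436
v -3.587 -2.432 3.272
v -3.291 -2.34 3.009
v -3.134 -2.118 2.706
v -0.374 -1.087 -1.838
v 0.013 -1.717 -1.318
v -0.793 -2.123 -2.782
v -0.406 -2.753 -2.262
v -1.146 -2.322 -1.974
v -0.888 -1.681 -1.391
v 0.108 -2.159 -2.709
v 0.366 -1.518 -2.126
v 0.311 -2.379 -1.856
v -0.464 -2.48 -1.402
v -0.316 -1.36 -2.698
v -1.091 -1.461 -2.244
f 2 4 1
f 5 2 1
f 1 4 3
f 3 5 1
f 2 8 4
f 6 2 5
f 6 8 2
f 4 8 3
f 7 5 3
f 3 8 7
f 7 6 5
f 8 6 7
f 10 12 9
f 13 10 9
f 9 12 11
f 11 13 9
f 10 16 12
f 14 10 13
f 14 16 10
f 12 16 11
f 15 13 11
f 11 16 15
f 15 14 13
f 16 14 15
f 18 17 20
f 18 20 19
f 20 17 21
f 20 21 19
f 21 17 22
f 21 22 19
f 22 17 23
f 22 23 19
f 23 17 24
f 23 24 19
f 24 17 25
f 24 25 19
f 25 17 26
f 25 26 19
f 26 17 27
f 26 27 19
f 27 17 28
f 27 28 19
f 28 17 18
f 28 18 19
f 30 29 32
f 30 32 31
f 32 29 33
f 32 33 31
f 33 29 34
f 33 34 31
f 34 29 35
f 34 35 31
f 35 29 36
f 35 36 31
f 36 29 37
f 36 37 31
f 37 29 38
f 37 38 31
f 38 29 39
f 38 39 31
f 39 29 40
f 39 40 31
f 40 29 41
f 40 41 31
f 41 29 42
f 41 42 31
f 42 29 43
f 42 43 31
f 43 29 30
f 43 30 31
f 44 55 49
f 44 49 45
f 44 45 51
f 44 51 54
f 44 54 55
f 45 49 53
f 49 55 48
f 55 54 46
f 54 51 50
f 51 45 52
f 47 53 48
f 47 48 46
f 47 46 50
f 47 50 52
f 47 52 53
f 48 53 49
f 46 48 55
f 50 46 54
f 52 50 51
f 53 52 45



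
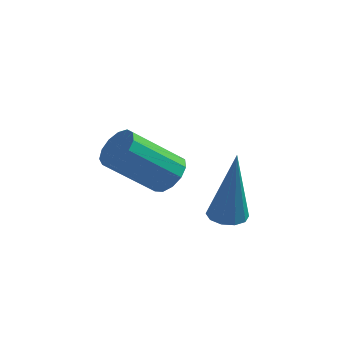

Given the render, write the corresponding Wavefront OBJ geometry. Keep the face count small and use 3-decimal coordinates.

v -2.237 0.314 -2.983
v -1.899 0.534 -2.526
v -2.984 -0.133 -1.4
v -3.323 -0.354 -1.857
v -2.129 0.778 -2.602
v -3.214 0.11 -1.477
v -2.393 0.875 -2.8
v -3.478 0.207 -1.674
v -2.608 0.793 -3.055
v -3.693 0.125 -1.93
v -2.705 0.559 -3.288
v -3.79 -0.108 -2.162
v -2.654 0.248 -3.424
v -3.739 -0.42 -2.298
v -2.471 -0.043 -3.419
v -3.556 -0.711 -2.294
v -2.213 -0.22 -3.276
v -3.298 -0.888 -2.151
v -1.964 -0.228 -3.04
v -3.049 -0.896 -1.915
v -1.801 -0.064 -2.786
v -2.886 -0.732 -1.66
v -1.777 0.22 -2.594
v -2.862 -0.447 -1.469
v -0.319 -1.204 -3.079
v -0.029 -0.797 -3.103
v -0.101 -1.236 -1.001
v -0.322 -0.704 -3.071
v -0.613 -0.801 -3.042
v -0.793 -1.053 -3.027
v -0.791 -1.362 -3.032
v -0.609 -1.61 -3.055
v -0.316 -1.704 -3.087
v -0.024 -1.606 -3.116
v 0.155 -1.355 -3.131
v 0.153 -1.046 -3.126
f 2 1 5
f 2 5 3
f 3 5 6
f 3 6 4
f 5 1 7
f 5 7 6
f 6 7 8
f 6 8 4
f 7 1 9
f 7 9 8
f 8 9 10
f 8 10 4
f 9 1 11
f 9 11 10
f 10 11 12
f 10 12 4
f 11 1 13
f 11 13 12
f 12 13 14
f 12 14 4
f 13 1 15
f 13 15 14
f 14 15 16
f 14 16 4
f 15 1 17
f 15 17 16
f 16 17 18
f 16 18 4
f 17 1 19
f 17 19 18
f 18 19 20
f 18 20 4
f 19 1 21
f 19 21 20
f 20 21 22
f 20 22 4
f 21 1 23
f 21 23 22
f 22 23 24
f 22 24 4
f 23 1 2
f 23 2 24
f 24 2 3
f 24 3 4
f 26 25 28
f 26 28 27
f 28 25 29
f 28 29 27
f 29 25 30
f 29 30 27
f 30 25 31
f 30 31 27
f 31 25 32
f 31 32 27
f 32 25 33
f 32 33 27
f 33 25 34
f 33 34 27
f 34 25 35
f 34 35 27
f 35 25 36
f 35 36 27
f 36 25 26
f 36 26 27



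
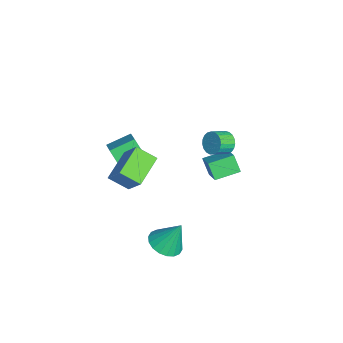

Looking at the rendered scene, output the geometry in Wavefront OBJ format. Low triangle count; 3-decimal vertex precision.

v -4.469 1.765 -2.875
v -2.901 1.999 -1.884
v -4.896 3.306 -2.564
v -3.328 3.541 -1.572
v -3.872 2.139 -3.908
v -2.304 2.374 -2.916
v -4.299 3.681 -3.596
v -2.731 3.915 -2.605
v -3.291 -3.748 -0.727
v -3.784 -2.273 -0.176
v -4.859 -3.926 -1.654
v -5.352 -2.45 -1.103
v -2.408 -2.83 -2.397
v -2.901 -1.354 -1.846
v -3.976 -3.007 -3.324
v -4.469 -1.532 -2.773
v 3.144 -0.806 -3.262
v 4.141 -1.204 -3.148
v 3.296 0.086 -1.478
v 4.219 -0.783 -3.365
v 4.084 -0.366 -3.562
v 3.762 -0.036 -3.699
v 3.318 0.142 -3.75
v 2.84 0.131 -3.704
v 2.422 -0.065 -3.571
v 2.147 -0.407 -3.376
v 2.069 -0.829 -3.159
v 2.205 -1.246 -2.962
v 2.526 -1.576 -2.824
v 2.97 -1.753 -2.774
v 3.448 -1.743 -2.819
v 3.866 -1.547 -2.953
v 2.167 -3.928 1.982
v 0.558 -2.956 2.723
v 2.509 -2.793 1.237
v 0.9 -1.821 1.977
v 3.24 -3.279 3.463
v 1.631 -2.307 4.203
v 3.582 -2.144 2.717
v 1.973 -1.172 3.458
v -2.459 2.973 0.487
v -2.035 2.858 -0.17
v -1.517 1.992 0.316
v -1.941 2.107 0.973
v -1.844 3.066 -0.001
v -1.327 2.2 0.485
v -1.76 3.258 0.252
v -1.243 2.392 0.738
v -1.797 3.401 0.546
v -1.28 2.535 1.032
v -1.948 3.47 0.829
v -1.431 2.603 1.315
v -2.188 3.453 1.053
v -1.67 2.586 1.539
v -2.474 3.353 1.18
v -1.957 2.486 1.666
v -2.757 3.187 1.186
v -2.24 2.321 1.672
v -2.989 2.985 1.072
v -2.472 2.118 1.558
v -3.13 2.78 0.857
v -2.612 1.914 1.343
v -3.154 2.609 0.577
v -2.637 1.742 1.063
v -3.058 2.501 0.282
v -2.541 1.634 0.768
v -2.858 2.474 0.023
v -2.341 1.608 0.509
v -2.589 2.534 -0.157
v -2.072 1.668 0.329
v -2.298 2.67 -0.225
v -1.781 1.803 0.261
f 2 4 1
f 5 2 1
f 1 4 3
f 3 5 1
f 2 8 4
f 6 2 5
f 6 8 2
f 4 8 3
f 7 5 3
f 3 8 7
f 7 6 5
f 8 6 7
f 10 12 9
f 13 10 9
f 9 12 11
f 11 13 9
f 10 16 12
f 14 10 13
f 14 16 10
f 12 16 11
f 15 13 11
f 11 16 15
f 15 14 13
f 16 14 15
f 18 17 20
f 18 20 19
f 20 17 21
f 20 21 19
f 21 17 22
f 21 22 19
f 22 17 23
f 22 23 19
f 23 17 24
f 23 24 19
f 24 17 25
f 24 25 19
f 25 17 26
f 25 26 19
f 26 17 27
f 26 27 19
f 27 17 28
f 27 28 19
f 28 17 29
f 28 29 19
f 29 17 30
f 29 30 19
f 30 17 31
f 30 31 19
f 31 17 32
f 31 32 19
f 32 17 18
f 32 18 19
f 34 36 33
f 37 34 33
f 33 36 35
f 35 37 33
f 34 40 36
f 38 34 37
f 38 40 34
f 36 40 35
f 39 37 35
f 35 40 39
f 39 38 37
f 40 38 39
f 42 41 45
f 42 45 43
f 43 45 46
f 43 46 44
f 45 41 47
f 45 47 46
f 46 47 48
f 46 48 44
f 47 41 49
f 47 49 48
f 48 49 50
f 48 50 44
f 49 41 51
f 49 51 50
f 50 51 52
f 50 52 44
f 51 41 53
f 51 53 52
f 52 53 54
f 52 54 44
f 53 41 55
f 53 55 54
f 54 55 56
f 54 56 44
f 55 41 57
f 55 57 56
f 56 57 58
f 56 58 44
f 57 41 59
f 57 59 58
f 58 59 60
f 58 60 44
f 59 41 61
f 59 61 60
f 60 61 62
f 60 62 44
f 61 41 63
f 61 63 62
f 62 63 64
f 62 64 44
f 63 41 65
f 63 65 64
f 64 65 66
f 64 66 44
f 65 41 67
f 65 67 66
f 66 67 68
f 66 68 44
f 67 41 69
f 67 69 68
f 68 69 70
f 68 70 44
f 69 41 71
f 69 71 70
f 70 71 72
f 70 72 44
f 71 41 42
f 71 42 72
f 72 42 43
f 72 43 44



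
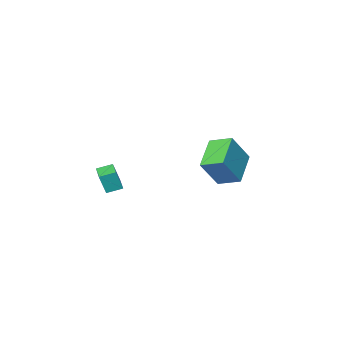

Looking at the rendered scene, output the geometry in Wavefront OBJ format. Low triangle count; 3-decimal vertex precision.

v 2.458 -2.998 -3.617
v 2.812 -3.108 -2.454
v 3.017 -1.815 -3.675
v 3.371 -1.924 -2.513
v 3.229 -3.376 -3.887
v 3.583 -3.485 -2.725
v 3.788 -2.192 -3.946
v 4.142 -2.302 -2.783
v -3.812 -2.398 -3.365
v -4.451 -1.261 -2.947
v -2.403 -1.219 -4.423
v -3.042 -0.081 -4.005
v -2.638 -2.339 -1.735
v -3.277 -1.201 -1.317
v -1.229 -1.159 -2.793
v -1.868 -0.022 -2.375
f 2 4 1
f 5 2 1
f 1 4 3
f 3 5 1
f 2 8 4
f 6 2 5
f 6 8 2
f 4 8 3
f 7 5 3
f 3 8 7
f 7 6 5
f 8 6 7
f 10 12 9
f 13 10 9
f 9 12 11
f 11 13 9
f 10 16 12
f 14 10 13
f 14 16 10
f 12 16 11
f 15 13 11
f 11 16 15
f 15 14 13
f 16 14 15



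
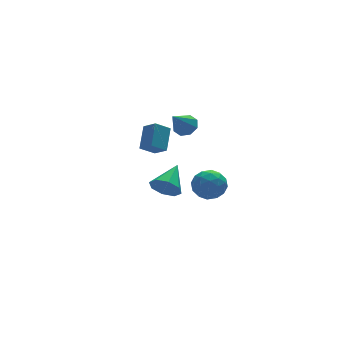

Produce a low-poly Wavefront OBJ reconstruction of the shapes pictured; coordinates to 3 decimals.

v -4.008 -4.602 1.655
v -3.428 -4.646 0.781
v -2.572 -3.338 2.545
v -3.954 -4.039 0.77
v -4.513 -3.762 1.277
v -4.775 -3.977 2.006
v -4.589 -4.558 2.529
v -4.062 -5.164 2.54
v -3.504 -5.442 2.033
v -3.241 -5.227 1.304
v 0.39 0.758 -2.368
v 1.096 0.823 -3.386
v 1.684 -0.543 -1.554
v 2.39 -0.478 -2.572
v 2.303 0.501 -1.815
v 1.503 1.305 -2.318
v 1.277 -1.025 -2.622
v 0.477 -0.221 -3.125
v 1.644 -0.279 -3.544
v 2.278 0.664 -3.044
v 0.502 -0.384 -1.896
v 1.136 0.559 -1.396
v 0.629 0.905 -2.948
v 2.151 -0.625 -1.992
v 2.1 -0.05 -1.546
v 2.514 -0.011 -2.145
v 0.868 1.188 -2.32
v 1.283 1.226 -2.919
v 1.993 1.037 -1.995
v 1.497 -0.946 -2.021
v 1.912 -0.908 -2.62
v 0.266 0.291 -2.795
v 0.68 0.33 -3.394
v 0.787 -0.757 -2.945
v 1.366 0.295 -3.639
v 2.127 -0.469 -3.161
v 1.473 -0.791 -3.191
v 1.003 -0.318 -3.486
v 1.739 0.849 -3.346
v 2.5 0.085 -2.868
v 2.448 0.66 -2.422
v 1.978 1.133 -2.718
v 2.061 0.202 -3.439
v 0.28 0.195 -2.072
v 1.041 -0.569 -1.594
v 0.802 -0.853 -2.222
v 0.332 -0.38 -2.518
v 0.653 0.749 -1.779
v 1.414 -0.015 -1.301
v 1.777 0.598 -1.454
v 1.307 1.071 -1.749
v 0.719 0.078 -1.501
v 0.522 1.842 2.366
v 1.057 2.231 2.962
v -0.702 1.218 3.874
v 0.569 2.649 2.738
v 0.053 2.595 2.297
v -0.188 2.1 1.896
v -0.013 1.454 1.771
v 0.476 1.035 1.994
v 0.992 1.089 2.435
v 1.232 1.585 2.836
v -0.734 3.78 -0.996
v -0.324 2.843 -0.313
v -1.789 3.843 -0.275
v -1.379 2.906 0.408
v 0.139 5.014 0.172
v 0.549 4.077 0.855
v -0.916 5.077 0.893
v -0.506 4.14 1.576
f 2 1 4
f 2 4 3
f 4 1 5
f 4 5 3
f 5 1 6
f 5 6 3
f 6 1 7
f 6 7 3
f 7 1 8
f 7 8 3
f 8 1 9
f 8 9 3
f 9 1 10
f 9 10 3
f 10 1 2
f 10 2 3
f 11 48 27
f 48 22 51
f 27 51 16
f 48 51 27
f 11 27 23
f 27 16 28
f 23 28 12
f 27 28 23
f 11 23 32
f 23 12 33
f 32 33 18
f 23 33 32
f 11 32 44
f 32 18 47
f 44 47 21
f 32 47 44
f 11 44 48
f 44 21 52
f 48 52 22
f 44 52 48
f 12 28 39
f 28 16 42
f 39 42 20
f 28 42 39
f 16 51 29
f 51 22 50
f 29 50 15
f 51 50 29
f 22 52 49
f 52 21 45
f 49 45 13
f 52 45 49
f 21 47 46
f 47 18 34
f 46 34 17
f 47 34 46
f 18 33 38
f 33 12 35
f 38 35 19
f 33 35 38
f 14 40 26
f 40 20 41
f 26 41 15
f 40 41 26
f 14 26 24
f 26 15 25
f 24 25 13
f 26 25 24
f 14 24 31
f 24 13 30
f 31 30 17
f 24 30 31
f 14 31 36
f 31 17 37
f 36 37 19
f 31 37 36
f 14 36 40
f 36 19 43
f 40 43 20
f 36 43 40
f 15 41 29
f 41 20 42
f 29 42 16
f 41 42 29
f 13 25 49
f 25 15 50
f 49 50 22
f 25 50 49
f 17 30 46
f 30 13 45
f 46 45 21
f 30 45 46
f 19 37 38
f 37 17 34
f 38 34 18
f 37 34 38
f 20 43 39
f 43 19 35
f 39 35 12
f 43 35 39
f 54 53 56
f 54 56 55
f 56 53 57
f 56 57 55
f 57 53 58
f 57 58 55
f 58 53 59
f 58 59 55
f 59 53 60
f 59 60 55
f 60 53 61
f 60 61 55
f 61 53 62
f 61 62 55
f 62 53 54
f 62 54 55
f 64 66 63
f 67 64 63
f 63 66 65
f 65 67 63
f 64 70 66
f 68 64 67
f 68 70 64
f 66 70 65
f 69 67 65
f 65 70 69
f 69 68 67
f 70 68 69



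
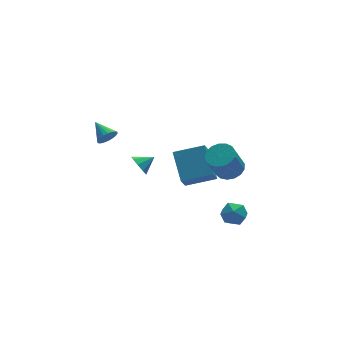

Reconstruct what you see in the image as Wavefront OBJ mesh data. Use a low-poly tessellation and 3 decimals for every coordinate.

v 2.234 -2.341 -2.37
v 2.664 -1.614 -2.663
v 3.456 -3.106 -2.477
v 3.886 -2.379 -2.77
v 3.606 -2.422 -1.922
v 2.851 -1.949 -1.856
v 3.269 -2.771 -3.284
v 2.514 -2.298 -3.218
v 3.303 -1.88 -3.228
v 3.512 -1.664 -2.386
v 2.608 -3.056 -2.754
v 2.817 -2.84 -1.912
v -2.484 3.372 1.508
v -2.056 3.233 2.018
v -2.816 4.568 2.112
v -1.889 3.371 1.837
v -1.824 3.509 1.599
v -1.874 3.624 1.345
v -2.029 3.695 1.119
v -2.263 3.71 0.961
v -2.535 3.667 0.897
v -2.798 3.572 0.939
v -3.007 3.444 1.079
v -3.126 3.302 1.294
v -3.134 3.173 1.545
v -3.029 3.079 1.79
v -2.83 3.035 1.987
v -2.572 3.049 2.1
v -2.298 3.119 2.111
v -1.442 0.971 0.459
v -1.109 0.71 -0.172
v -0.498 1.009 0.941
v -1.126 1.23 -0.181
v -1.29 1.628 0.109
v -1.525 1.719 0.564
v -1.722 1.46 0.969
v -1.787 0.972 1.136
v -1.691 0.484 0.987
v -1.478 0.223 0.59
v -1.248 0.313 0.133
v 3.113 0.923 -1.567
v 3.27 2.668 -0.287
v 1.308 1.458 -2.075
v 1.465 3.203 -0.795
v 3.715 1.777 -2.805
v 3.872 3.522 -1.525
v 1.91 2.312 -3.313
v 2.067 4.057 -2.033
v 2.167 -3.701 2.736
v 2.955 -3.942 3.043
v 2.222 -4.321 4.631
v 1.433 -4.079 4.324
v 2.935 -3.531 3.131
v 2.201 -3.909 4.719
v 2.738 -3.158 3.129
v 2.004 -3.537 4.717
v 2.41 -2.91 3.037
v 1.677 -3.289 4.625
v 2.027 -2.843 2.876
v 1.293 -3.222 4.464
v 1.675 -2.973 2.682
v 0.942 -3.351 4.271
v 1.437 -3.269 2.502
v 0.703 -3.647 4.09
v 1.365 -3.664 2.374
v 0.632 -4.042 3.963
v 1.477 -4.067 2.33
v 0.744 -4.446 3.918
v 1.747 -4.387 2.379
v 1.014 -4.766 3.967
v 2.114 -4.549 2.509
v 1.38 -4.928 4.097
v 2.492 -4.517 2.691
v 1.758 -4.896 4.28
v 2.796 -4.298 2.884
v 2.062 -4.677 4.472
f 1 12 6
f 1 6 2
f 1 2 8
f 1 8 11
f 1 11 12
f 2 6 10
f 6 12 5
f 12 11 3
f 11 8 7
f 8 2 9
f 4 10 5
f 4 5 3
f 4 3 7
f 4 7 9
f 4 9 10
f 5 10 6
f 3 5 12
f 7 3 11
f 9 7 8
f 10 9 2
f 14 13 16
f 14 16 15
f 16 13 17
f 16 17 15
f 17 13 18
f 17 18 15
f 18 13 19
f 18 19 15
f 19 13 20
f 19 20 15
f 20 13 21
f 20 21 15
f 21 13 22
f 21 22 15
f 22 13 23
f 22 23 15
f 23 13 24
f 23 24 15
f 24 13 25
f 24 25 15
f 25 13 26
f 25 26 15
f 26 13 27
f 26 27 15
f 27 13 28
f 27 28 15
f 28 13 29
f 28 29 15
f 29 13 14
f 29 14 15
f 31 30 33
f 31 33 32
f 33 30 34
f 33 34 32
f 34 30 35
f 34 35 32
f 35 30 36
f 35 36 32
f 36 30 37
f 36 37 32
f 37 30 38
f 37 38 32
f 38 30 39
f 38 39 32
f 39 30 40
f 39 40 32
f 40 30 31
f 40 31 32
f 42 44 41
f 45 42 41
f 41 44 43
f 43 45 41
f 42 48 44
f 46 42 45
f 46 48 42
f 44 48 43
f 47 45 43
f 43 48 47
f 47 46 45
f 48 46 47
f 50 49 53
f 50 53 51
f 51 53 54
f 51 54 52
f 53 49 55
f 53 55 54
f 54 55 56
f 54 56 52
f 55 49 57
f 55 57 56
f 56 57 58
f 56 58 52
f 57 49 59
f 57 59 58
f 58 59 60
f 58 60 52
f 59 49 61
f 59 61 60
f 60 61 62
f 60 62 52
f 61 49 63
f 61 63 62
f 62 63 64
f 62 64 52
f 63 49 65
f 63 65 64
f 64 65 66
f 64 66 52
f 65 49 67
f 65 67 66
f 66 67 68
f 66 68 52
f 67 49 69
f 67 69 68
f 68 69 70
f 68 70 52
f 69 49 71
f 69 71 70
f 70 71 72
f 70 72 52
f 71 49 73
f 71 73 72
f 72 73 74
f 72 74 52
f 73 49 75
f 73 75 74
f 74 75 76
f 74 76 52
f 75 49 50
f 75 50 76
f 76 50 51
f 76 51 52



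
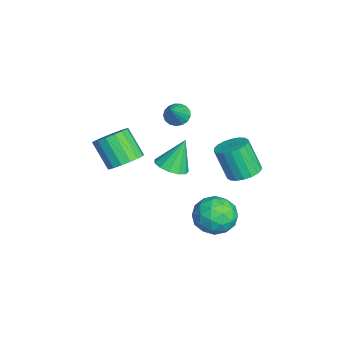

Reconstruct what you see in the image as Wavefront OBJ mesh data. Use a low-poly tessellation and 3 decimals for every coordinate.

v 0.177 -1.848 -0.595
v 0.94 -1.633 0.015
v 0.047 -2.398 1.404
v -0.717 -2.612 0.795
v 0.658 -1.248 0.045
v -0.236 -2.012 1.434
v 0.265 -1 -0.071
v -0.628 -1.765 1.318
v -0.148 -0.947 -0.307
v -1.041 -1.711 1.082
v -0.486 -1.099 -0.609
v -1.38 -1.864 0.78
v -0.673 -1.424 -0.908
v -1.566 -2.188 0.481
v -0.665 -1.845 -1.134
v -1.558 -2.61 0.255
v -0.464 -2.267 -1.238
v -1.358 -3.032 0.152
v -0.116 -2.593 -1.193
v -1.01 -3.358 0.196
v 0.298 -2.748 -1.012
v -0.595 -3.513 0.377
v 0.685 -2.697 -0.735
v -0.208 -3.462 0.654
v 0.956 -2.452 -0.426
v 0.062 -3.216 0.963
v 1.048 -2.068 -0.155
v 0.154 -2.832 1.234
v -0.071 0.407 -1.162
v 0.547 -0.172 -0.777
v -0.449 1.133 0.542
v 0.811 0.262 -0.904
v 0.795 0.743 -1.113
v 0.504 1.117 -1.337
v 0.031 1.265 -1.505
v -0.475 1.141 -1.565
v -0.852 0.784 -1.496
v -0.981 0.307 -1.321
v -0.821 -0.138 -1.096
v -0.423 -0.41 -0.891
v 0.087 -0.423 -0.773
v -1.123 0.729 1.972
v -0.626 0.665 1.484
v 0.043 0.351 3.208
v -0.612 0.988 1.57
v -0.715 1.252 1.748
v -0.912 1.397 1.978
v -1.157 1.388 2.207
v -1.394 1.229 2.381
v -1.569 0.955 2.463
v -1.642 0.629 2.432
v -1.596 0.327 2.295
v -1.441 0.116 2.085
v -1.214 0.046 1.849
v -0.966 0.133 1.641
v -0.754 0.356 1.509
v 2.48 3.871 0.234
v 3.017 3.163 0.095
v 2.618 2.52 1.827
v 2.08 3.229 1.966
v 3.266 3.434 0.253
v 2.867 2.791 1.985
v 3.359 3.791 0.407
v 2.96 3.149 2.139
v 3.278 4.165 0.527
v 2.879 3.523 2.259
v 3.039 4.48 0.589
v 2.64 3.838 2.321
v 2.689 4.675 0.58
v 2.29 4.033 2.312
v 2.298 4.71 0.503
v 1.899 4.068 2.235
v 1.942 4.58 0.373
v 1.543 3.937 2.105
v 1.693 4.309 0.215
v 1.294 3.666 1.947
v 1.6 3.951 0.061
v 1.201 3.309 1.793
v 1.681 3.577 -0.059
v 1.282 2.935 1.673
v 1.92 3.262 -0.121
v 1.521 2.62 1.611
v 2.27 3.067 -0.112
v 1.871 2.425 1.62
v 2.661 3.032 -0.035
v 2.262 2.39 1.697
v 2.444 3.03 -1.78
v 3.445 3.529 -2.212
v 2.995 1.311 -2.488
v 3.996 1.81 -2.92
v 3.847 1.692 -1.736
v 3.506 2.755 -1.299
v 2.934 2.085 -3.401
v 2.593 3.148 -2.964
v 3.748 2.945 -3.213
v 4.312 2.702 -2.184
v 2.128 2.138 -2.516
v 2.692 1.895 -1.487
v 2.896 3.431 -1.934
v 3.544 1.409 -2.766
v 3.456 1.34 -2.071
v 4.045 1.633 -2.324
v 2.932 2.976 -1.397
v 3.52 3.269 -1.651
v 3.757 2.189 -1.371
v 2.92 1.571 -3.049
v 3.508 1.864 -3.303
v 2.395 3.207 -2.376
v 2.984 3.5 -2.629
v 2.683 2.651 -3.329
v 3.662 3.38 -2.776
v 3.986 2.37 -3.192
v 3.362 2.532 -3.476
v 3.162 3.156 -3.218
v 3.994 3.238 -2.171
v 4.318 2.227 -2.587
v 4.23 2.158 -1.892
v 4.03 2.782 -1.635
v 4.172 2.894 -2.76
v 2.122 2.613 -2.113
v 2.446 1.602 -2.529
v 2.41 2.058 -3.065
v 2.21 2.682 -2.808
v 2.454 2.47 -1.508
v 2.778 1.46 -1.924
v 3.278 1.684 -1.482
v 3.078 2.308 -1.224
v 2.268 1.946 -1.94
f 2 1 5
f 2 5 3
f 3 5 6
f 3 6 4
f 5 1 7
f 5 7 6
f 6 7 8
f 6 8 4
f 7 1 9
f 7 9 8
f 8 9 10
f 8 10 4
f 9 1 11
f 9 11 10
f 10 11 12
f 10 12 4
f 11 1 13
f 11 13 12
f 12 13 14
f 12 14 4
f 13 1 15
f 13 15 14
f 14 15 16
f 14 16 4
f 15 1 17
f 15 17 16
f 16 17 18
f 16 18 4
f 17 1 19
f 17 19 18
f 18 19 20
f 18 20 4
f 19 1 21
f 19 21 20
f 20 21 22
f 20 22 4
f 21 1 23
f 21 23 22
f 22 23 24
f 22 24 4
f 23 1 25
f 23 25 24
f 24 25 26
f 24 26 4
f 25 1 27
f 25 27 26
f 26 27 28
f 26 28 4
f 27 1 2
f 27 2 28
f 28 2 3
f 28 3 4
f 30 29 32
f 30 32 31
f 32 29 33
f 32 33 31
f 33 29 34
f 33 34 31
f 34 29 35
f 34 35 31
f 35 29 36
f 35 36 31
f 36 29 37
f 36 37 31
f 37 29 38
f 37 38 31
f 38 29 39
f 38 39 31
f 39 29 40
f 39 40 31
f 40 29 41
f 40 41 31
f 41 29 30
f 41 30 31
f 43 42 45
f 43 45 44
f 45 42 46
f 45 46 44
f 46 42 47
f 46 47 44
f 47 42 48
f 47 48 44
f 48 42 49
f 48 49 44
f 49 42 50
f 49 50 44
f 50 42 51
f 50 51 44
f 51 42 52
f 51 52 44
f 52 42 53
f 52 53 44
f 53 42 54
f 53 54 44
f 54 42 55
f 54 55 44
f 55 42 56
f 55 56 44
f 56 42 43
f 56 43 44
f 58 57 61
f 58 61 59
f 59 61 62
f 59 62 60
f 61 57 63
f 61 63 62
f 62 63 64
f 62 64 60
f 63 57 65
f 63 65 64
f 64 65 66
f 64 66 60
f 65 57 67
f 65 67 66
f 66 67 68
f 66 68 60
f 67 57 69
f 67 69 68
f 68 69 70
f 68 70 60
f 69 57 71
f 69 71 70
f 70 71 72
f 70 72 60
f 71 57 73
f 71 73 72
f 72 73 74
f 72 74 60
f 73 57 75
f 73 75 74
f 74 75 76
f 74 76 60
f 75 57 77
f 75 77 76
f 76 77 78
f 76 78 60
f 77 57 79
f 77 79 78
f 78 79 80
f 78 80 60
f 79 57 81
f 79 81 80
f 80 81 82
f 80 82 60
f 81 57 83
f 81 83 82
f 82 83 84
f 82 84 60
f 83 57 85
f 83 85 84
f 84 85 86
f 84 86 60
f 85 57 58
f 85 58 86
f 86 58 59
f 86 59 60
f 87 124 103
f 124 98 127
f 103 127 92
f 124 127 103
f 87 103 99
f 103 92 104
f 99 104 88
f 103 104 99
f 87 99 108
f 99 88 109
f 108 109 94
f 99 109 108
f 87 108 120
f 108 94 123
f 120 123 97
f 108 123 120
f 87 120 124
f 120 97 128
f 124 128 98
f 120 128 124
f 88 104 115
f 104 92 118
f 115 118 96
f 104 118 115
f 92 127 105
f 127 98 126
f 105 126 91
f 127 126 105
f 98 128 125
f 128 97 121
f 125 121 89
f 128 121 125
f 97 123 122
f 123 94 110
f 122 110 93
f 123 110 122
f 94 109 114
f 109 88 111
f 114 111 95
f 109 111 114
f 90 116 102
f 116 96 117
f 102 117 91
f 116 117 102
f 90 102 100
f 102 91 101
f 100 101 89
f 102 101 100
f 90 100 107
f 100 89 106
f 107 106 93
f 100 106 107
f 90 107 112
f 107 93 113
f 112 113 95
f 107 113 112
f 90 112 116
f 112 95 119
f 116 119 96
f 112 119 116
f 91 117 105
f 117 96 118
f 105 118 92
f 117 118 105
f 89 101 125
f 101 91 126
f 125 126 98
f 101 126 125
f 93 106 122
f 106 89 121
f 122 121 97
f 106 121 122
f 95 113 114
f 113 93 110
f 114 110 94
f 113 110 114
f 96 119 115
f 119 95 111
f 115 111 88
f 119 111 115



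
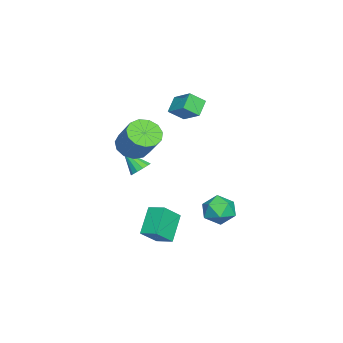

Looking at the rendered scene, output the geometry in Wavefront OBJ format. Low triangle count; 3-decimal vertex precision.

v 1.544 -0.875 -3.679
v 2.423 -1.532 -2.671
v 1.905 0.092 -3.364
v 2.785 -0.564 -2.356
v 2.895 -0.976 -4.924
v 3.775 -1.632 -3.916
v 3.257 -0.008 -4.609
v 4.136 -0.665 -3.601
v 2.378 3.067 -1.648
v 3.198 3.352 -2.183
v 2.842 1.488 -1.777
v 3.662 1.773 -2.312
v 3.595 2.002 -1.32
v 3.309 2.977 -1.24
v 2.731 1.863 -2.72
v 2.445 2.838 -2.64
v 3.417 2.607 -2.845
v 3.951 2.693 -1.98
v 2.089 2.147 -1.98
v 2.623 2.233 -1.115
v -2.379 -3.237 -2.521
v -1.865 -2.979 -2.139
v -2.701 -4.343 -1.339
v -2.185 -2.781 -2.041
v -2.566 -2.728 -2.095
v -2.888 -2.836 -2.285
v -3.048 -3.072 -2.549
v -2.996 -3.361 -2.804
v -2.748 -3.61 -2.97
v -2.382 -3.741 -2.993
v -2.016 -3.712 -2.866
v -1.765 -3.532 -2.63
v -1.709 -3.259 -2.359
v -0.097 -3.049 0.584
v 0.809 -3.318 0.175
v 1.764 -2.401 1.687
v 0.857 -2.131 2.096
v 0.674 -2.802 -0.053
v 1.629 -1.884 1.46
v 0.294 -2.364 -0.079
v 1.249 -1.446 1.434
v -0.21 -2.143 0.106
v 0.744 -1.226 1.618
v -0.679 -2.21 0.442
v 0.276 -1.293 1.954
v -0.962 -2.543 0.823
v -0.008 -1.626 2.336
v -0.971 -3.037 1.129
v -0.017 -2.12 2.641
v -0.703 -3.534 1.261
v 0.252 -2.617 2.773
v -0.242 -3.877 1.178
v 0.712 -2.96 2.69
v 0.264 -3.957 0.907
v 1.219 -3.04 2.419
v 0.656 -3.749 0.533
v 1.611 -2.832 2.045
v -2.588 -1.372 3.267
v -1.824 -0.32 4.035
v -2.995 -0.58 2.587
v -2.231 0.472 3.356
v -1.689 -1.512 2.564
v -0.925 -0.46 3.333
v -2.096 -0.72 1.885
v -1.332 0.332 2.653
f 2 4 1
f 5 2 1
f 1 4 3
f 3 5 1
f 2 8 4
f 6 2 5
f 6 8 2
f 4 8 3
f 7 5 3
f 3 8 7
f 7 6 5
f 8 6 7
f 9 20 14
f 9 14 10
f 9 10 16
f 9 16 19
f 9 19 20
f 10 14 18
f 14 20 13
f 20 19 11
f 19 16 15
f 16 10 17
f 12 18 13
f 12 13 11
f 12 11 15
f 12 15 17
f 12 17 18
f 13 18 14
f 11 13 20
f 15 11 19
f 17 15 16
f 18 17 10
f 22 21 24
f 22 24 23
f 24 21 25
f 24 25 23
f 25 21 26
f 25 26 23
f 26 21 27
f 26 27 23
f 27 21 28
f 27 28 23
f 28 21 29
f 28 29 23
f 29 21 30
f 29 30 23
f 30 21 31
f 30 31 23
f 31 21 32
f 31 32 23
f 32 21 33
f 32 33 23
f 33 21 22
f 33 22 23
f 35 34 38
f 35 38 36
f 36 38 39
f 36 39 37
f 38 34 40
f 38 40 39
f 39 40 41
f 39 41 37
f 40 34 42
f 40 42 41
f 41 42 43
f 41 43 37
f 42 34 44
f 42 44 43
f 43 44 45
f 43 45 37
f 44 34 46
f 44 46 45
f 45 46 47
f 45 47 37
f 46 34 48
f 46 48 47
f 47 48 49
f 47 49 37
f 48 34 50
f 48 50 49
f 49 50 51
f 49 51 37
f 50 34 52
f 50 52 51
f 51 52 53
f 51 53 37
f 52 34 54
f 52 54 53
f 53 54 55
f 53 55 37
f 54 34 56
f 54 56 55
f 55 56 57
f 55 57 37
f 56 34 35
f 56 35 57
f 57 35 36
f 57 36 37
f 59 61 58
f 62 59 58
f 58 61 60
f 60 62 58
f 59 65 61
f 63 59 62
f 63 65 59
f 61 65 60
f 64 62 60
f 60 65 64
f 64 63 62
f 65 63 64



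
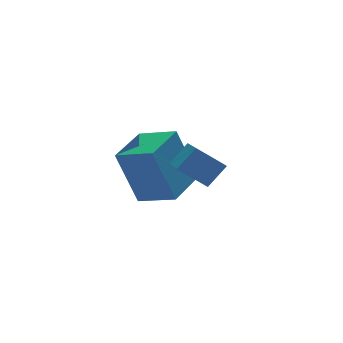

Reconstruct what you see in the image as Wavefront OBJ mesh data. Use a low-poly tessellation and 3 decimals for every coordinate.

v -2.393 -0.542 1.689
v -2.713 -1.683 2.145
v -3.143 -0.055 2.38
v -3.462 -1.197 2.836
v -1.738 -0.463 2.344
v -2.057 -1.605 2.8
v -2.487 0.023 3.035
v -2.807 -1.118 3.491
v -3.203 1.953 -0.347
v -3.752 2.401 1.609
v -1.906 2.93 -0.207
v -2.455 3.379 1.749
v -2.445 0.881 0.111
v -2.994 1.33 2.067
v -1.148 1.859 0.251
v -1.697 2.307 2.207
f 2 4 1
f 5 2 1
f 1 4 3
f 3 5 1
f 2 8 4
f 6 2 5
f 6 8 2
f 4 8 3
f 7 5 3
f 3 8 7
f 7 6 5
f 8 6 7
f 10 12 9
f 13 10 9
f 9 12 11
f 11 13 9
f 10 16 12
f 14 10 13
f 14 16 10
f 12 16 11
f 15 13 11
f 11 16 15
f 15 14 13
f 16 14 15



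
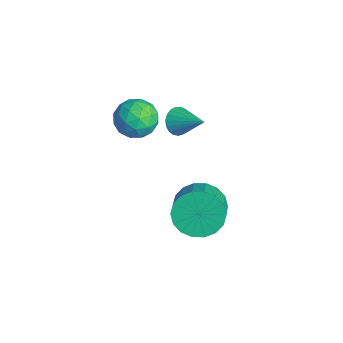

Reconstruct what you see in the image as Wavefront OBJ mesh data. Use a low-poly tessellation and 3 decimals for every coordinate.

v -1.368 2.473 -1.467
v -0.825 1.939 -1.565
v -1.815 1.841 -0.495
v -1.272 1.307 -0.593
v -1.08 2.01 -0.351
v -0.804 2.4 -0.952
v -1.836 1.38 -1.108
v -1.56 1.77 -1.709
v -1.114 1.263 -1.343
v -0.647 1.653 -0.875
v -1.993 2.127 -1.185
v -1.526 2.517 -0.717
v -1.057 2.261 -1.601
v -1.583 1.519 -0.459
v -1.47 1.932 -0.317
v -1.151 1.618 -0.374
v -1.045 2.532 -1.241
v -0.726 2.219 -1.298
v -0.876 2.261 -0.585
v -1.914 1.561 -0.762
v -1.595 1.248 -0.819
v -1.489 2.162 -1.686
v -1.17 1.848 -1.743
v -1.764 1.519 -1.475
v -0.908 1.55 -1.528
v -1.171 1.179 -0.957
v -1.502 1.222 -1.26
v -1.34 1.451 -1.613
v -0.634 1.779 -1.253
v -0.896 1.408 -0.682
v -0.784 1.821 -0.54
v -0.621 2.051 -0.893
v -0.804 1.382 -1.122
v -1.744 2.372 -1.378
v -2.006 2.001 -0.807
v -2.019 1.729 -1.167
v -1.856 1.959 -1.52
v -1.469 2.601 -1.103
v -1.732 2.23 -0.532
v -1.3 2.329 -0.447
v -1.138 2.558 -0.8
v -1.836 2.398 -0.938
v 1.747 2.89 -2.905
v 2.234 2.911 -3.59
v 3.08 2.531 -2.999
v 2.593 2.51 -2.315
v 2.283 3.251 -3.442
v 3.13 2.871 -2.851
v 2.226 3.519 -3.188
v 3.073 3.139 -2.597
v 2.075 3.663 -2.878
v 2.921 3.283 -2.287
v 1.858 3.654 -2.573
v 2.705 3.273 -1.983
v 1.619 3.493 -2.335
v 2.466 3.113 -1.744
v 1.406 3.213 -2.209
v 2.252 2.833 -1.618
v 1.26 2.869 -2.221
v 2.106 2.489 -1.63
v 1.21 2.529 -2.369
v 2.057 2.149 -1.778
v 1.267 2.261 -2.623
v 2.114 1.881 -2.032
v 1.419 2.117 -2.933
v 2.265 1.737 -2.342
v 1.635 2.127 -3.237
v 2.482 1.746 -2.647
v 1.874 2.287 -3.476
v 2.721 1.907 -2.885
v 2.088 2.567 -3.602
v 2.934 2.187 -3.011
v -1.503 3.36 -1.867
v -1.231 3.443 -2.326
v -0.597 3.9 -1.233
v -1.354 3.63 -2.31
v -1.503 3.77 -2.217
v -1.652 3.84 -2.064
v -1.775 3.826 -1.876
v -1.85 3.731 -1.687
v -1.866 3.573 -1.529
v -1.819 3.377 -1.429
v -1.717 3.178 -1.405
v -1.578 3.011 -1.461
v -1.426 2.904 -1.587
v -1.287 2.876 -1.761
v -1.186 2.931 -1.954
v -1.139 3.06 -2.131
v -1.155 3.242 -2.263
f 1 38 17
f 38 12 41
f 17 41 6
f 38 41 17
f 1 17 13
f 17 6 18
f 13 18 2
f 17 18 13
f 1 13 22
f 13 2 23
f 22 23 8
f 13 23 22
f 1 22 34
f 22 8 37
f 34 37 11
f 22 37 34
f 1 34 38
f 34 11 42
f 38 42 12
f 34 42 38
f 2 18 29
f 18 6 32
f 29 32 10
f 18 32 29
f 6 41 19
f 41 12 40
f 19 40 5
f 41 40 19
f 12 42 39
f 42 11 35
f 39 35 3
f 42 35 39
f 11 37 36
f 37 8 24
f 36 24 7
f 37 24 36
f 8 23 28
f 23 2 25
f 28 25 9
f 23 25 28
f 4 30 16
f 30 10 31
f 16 31 5
f 30 31 16
f 4 16 14
f 16 5 15
f 14 15 3
f 16 15 14
f 4 14 21
f 14 3 20
f 21 20 7
f 14 20 21
f 4 21 26
f 21 7 27
f 26 27 9
f 21 27 26
f 4 26 30
f 26 9 33
f 30 33 10
f 26 33 30
f 5 31 19
f 31 10 32
f 19 32 6
f 31 32 19
f 3 15 39
f 15 5 40
f 39 40 12
f 15 40 39
f 7 20 36
f 20 3 35
f 36 35 11
f 20 35 36
f 9 27 28
f 27 7 24
f 28 24 8
f 27 24 28
f 10 33 29
f 33 9 25
f 29 25 2
f 33 25 29
f 44 43 47
f 44 47 45
f 45 47 48
f 45 48 46
f 47 43 49
f 47 49 48
f 48 49 50
f 48 50 46
f 49 43 51
f 49 51 50
f 50 51 52
f 50 52 46
f 51 43 53
f 51 53 52
f 52 53 54
f 52 54 46
f 53 43 55
f 53 55 54
f 54 55 56
f 54 56 46
f 55 43 57
f 55 57 56
f 56 57 58
f 56 58 46
f 57 43 59
f 57 59 58
f 58 59 60
f 58 60 46
f 59 43 61
f 59 61 60
f 60 61 62
f 60 62 46
f 61 43 63
f 61 63 62
f 62 63 64
f 62 64 46
f 63 43 65
f 63 65 64
f 64 65 66
f 64 66 46
f 65 43 67
f 65 67 66
f 66 67 68
f 66 68 46
f 67 43 69
f 67 69 68
f 68 69 70
f 68 70 46
f 69 43 71
f 69 71 70
f 70 71 72
f 70 72 46
f 71 43 44
f 71 44 72
f 72 44 45
f 72 45 46
f 74 73 76
f 74 76 75
f 76 73 77
f 76 77 75
f 77 73 78
f 77 78 75
f 78 73 79
f 78 79 75
f 79 73 80
f 79 80 75
f 80 73 81
f 80 81 75
f 81 73 82
f 81 82 75
f 82 73 83
f 82 83 75
f 83 73 84
f 83 84 75
f 84 73 85
f 84 85 75
f 85 73 86
f 85 86 75
f 86 73 87
f 86 87 75
f 87 73 88
f 87 88 75
f 88 73 89
f 88 89 75
f 89 73 74
f 89 74 75



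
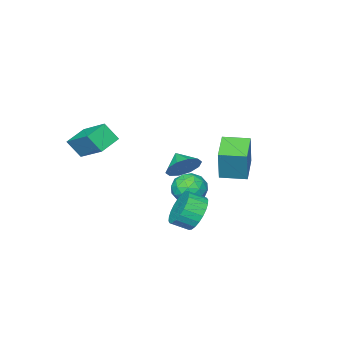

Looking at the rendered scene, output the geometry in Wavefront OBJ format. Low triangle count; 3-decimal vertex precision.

v -2.468 -2.661 -1.833
v -2.019 -3.229 -2.522
v -2.732 -3.579 -1.247
v -1.598 -3.078 -2.096
v -1.51 -2.767 -1.569
v -1.787 -2.416 -1.142
v -2.325 -2.159 -0.98
v -2.917 -2.093 -1.143
v -3.338 -2.244 -1.569
v -3.427 -2.554 -2.096
v -3.15 -2.906 -2.523
v -2.612 -3.163 -2.685
v -1.198 1.551 0.886
v -0.775 1.912 2.703
v -2.071 2.607 0.88
v -1.648 2.968 2.696
v -0.032 2.512 0.424
v 0.391 2.873 2.24
v -0.905 3.568 0.417
v -0.482 3.929 2.234
v 1.525 2.732 -1.386
v 2.144 2.787 -2.221
v 2.833 2.202 -1.748
v 2.215 2.148 -0.914
v 2.27 3.108 -2.007
v 2.959 2.524 -1.535
v 2.283 3.372 -1.7
v 2.972 2.788 -1.227
v 2.18 3.539 -1.344
v 2.87 2.954 -0.871
v 1.978 3.583 -0.995
v 2.668 2.998 -0.522
v 1.707 3.497 -0.706
v 2.396 2.913 -0.233
v 1.408 3.295 -0.52
v 2.098 2.71 -0.047
v 1.127 3.007 -0.466
v 1.817 2.423 0.007
v 0.907 2.678 -0.552
v 1.596 2.093 -0.079
v 0.781 2.356 -0.765
v 1.47 1.772 -0.293
v 0.768 2.092 -1.073
v 1.457 1.508 -0.6
v 0.87 1.926 -1.429
v 1.56 1.341 -0.956
v 1.072 1.882 -1.778
v 1.762 1.297 -1.305
v 1.344 1.967 -2.067
v 2.033 1.383 -1.594
v 1.642 2.17 -2.253
v 2.332 1.585 -1.78
v 1.923 2.457 -2.307
v 2.613 1.873 -1.834
v 3.573 -3.445 0.772
v 2.364 -3.604 1.162
v 3.693 -1.689 1.861
v 2.485 -1.848 2.251
v 3.955 -4.052 1.709
v 2.747 -4.211 2.099
v 4.076 -2.296 2.798
v 2.867 -2.455 3.188
v -1.57 0.058 -1.539
v -0.685 0.083 -1.1
v -1.015 -1.003 -2.6
v -0.13 -0.978 -2.161
v -0.901 -1.386 -1.696
v -1.244 -0.73 -1.04
v -0.456 -0.19 -2.66
v -0.799 0.466 -2.004
v 0.003 -0.07 -1.793
v -0.271 -0.81 -1.197
v -1.429 -0.11 -2.503
v -1.703 -0.85 -1.907
v -1.176 0.163 -1.227
v -0.524 -1.083 -2.473
v -0.977 -1.323 -2.2
v -0.456 -1.309 -1.942
v -1.505 -0.315 -1.191
v -0.984 -0.3 -0.934
v -1.111 -1.163 -1.283
v -0.716 -0.62 -2.766
v -0.195 -0.605 -2.509
v -1.244 0.389 -1.758
v -0.723 0.403 -1.5
v -0.589 0.243 -2.417
v -0.251 0.088 -1.376
v 0.075 -0.535 -1.999
v -0.117 -0.072 -2.292
v -0.319 0.313 -1.907
v -0.413 -0.347 -1.026
v -0.086 -0.97 -1.649
v -0.539 -1.21 -1.376
v -0.741 -0.824 -0.99
v -0.008 -0.436 -1.433
v -1.614 0.05 -2.051
v -1.287 -0.573 -2.674
v -0.959 -0.096 -2.71
v -1.161 0.29 -2.324
v -1.775 -0.385 -1.701
v -1.449 -1.008 -2.324
v -1.381 -1.233 -1.793
v -1.583 -0.848 -1.408
v -1.692 -0.484 -2.267
f 2 1 4
f 2 4 3
f 4 1 5
f 4 5 3
f 5 1 6
f 5 6 3
f 6 1 7
f 6 7 3
f 7 1 8
f 7 8 3
f 8 1 9
f 8 9 3
f 9 1 10
f 9 10 3
f 10 1 11
f 10 11 3
f 11 1 12
f 11 12 3
f 12 1 2
f 12 2 3
f 14 16 13
f 17 14 13
f 13 16 15
f 15 17 13
f 14 20 16
f 18 14 17
f 18 20 14
f 16 20 15
f 19 17 15
f 15 20 19
f 19 18 17
f 20 18 19
f 22 21 25
f 22 25 23
f 23 25 26
f 23 26 24
f 25 21 27
f 25 27 26
f 26 27 28
f 26 28 24
f 27 21 29
f 27 29 28
f 28 29 30
f 28 30 24
f 29 21 31
f 29 31 30
f 30 31 32
f 30 32 24
f 31 21 33
f 31 33 32
f 32 33 34
f 32 34 24
f 33 21 35
f 33 35 34
f 34 35 36
f 34 36 24
f 35 21 37
f 35 37 36
f 36 37 38
f 36 38 24
f 37 21 39
f 37 39 38
f 38 39 40
f 38 40 24
f 39 21 41
f 39 41 40
f 40 41 42
f 40 42 24
f 41 21 43
f 41 43 42
f 42 43 44
f 42 44 24
f 43 21 45
f 43 45 44
f 44 45 46
f 44 46 24
f 45 21 47
f 45 47 46
f 46 47 48
f 46 48 24
f 47 21 49
f 47 49 48
f 48 49 50
f 48 50 24
f 49 21 51
f 49 51 50
f 50 51 52
f 50 52 24
f 51 21 53
f 51 53 52
f 52 53 54
f 52 54 24
f 53 21 22
f 53 22 54
f 54 22 23
f 54 23 24
f 56 58 55
f 59 56 55
f 55 58 57
f 57 59 55
f 56 62 58
f 60 56 59
f 60 62 56
f 58 62 57
f 61 59 57
f 57 62 61
f 61 60 59
f 62 60 61
f 63 100 79
f 100 74 103
f 79 103 68
f 100 103 79
f 63 79 75
f 79 68 80
f 75 80 64
f 79 80 75
f 63 75 84
f 75 64 85
f 84 85 70
f 75 85 84
f 63 84 96
f 84 70 99
f 96 99 73
f 84 99 96
f 63 96 100
f 96 73 104
f 100 104 74
f 96 104 100
f 64 80 91
f 80 68 94
f 91 94 72
f 80 94 91
f 68 103 81
f 103 74 102
f 81 102 67
f 103 102 81
f 74 104 101
f 104 73 97
f 101 97 65
f 104 97 101
f 73 99 98
f 99 70 86
f 98 86 69
f 99 86 98
f 70 85 90
f 85 64 87
f 90 87 71
f 85 87 90
f 66 92 78
f 92 72 93
f 78 93 67
f 92 93 78
f 66 78 76
f 78 67 77
f 76 77 65
f 78 77 76
f 66 76 83
f 76 65 82
f 83 82 69
f 76 82 83
f 66 83 88
f 83 69 89
f 88 89 71
f 83 89 88
f 66 88 92
f 88 71 95
f 92 95 72
f 88 95 92
f 67 93 81
f 93 72 94
f 81 94 68
f 93 94 81
f 65 77 101
f 77 67 102
f 101 102 74
f 77 102 101
f 69 82 98
f 82 65 97
f 98 97 73
f 82 97 98
f 71 89 90
f 89 69 86
f 90 86 70
f 89 86 90
f 72 95 91
f 95 71 87
f 91 87 64
f 95 87 91

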